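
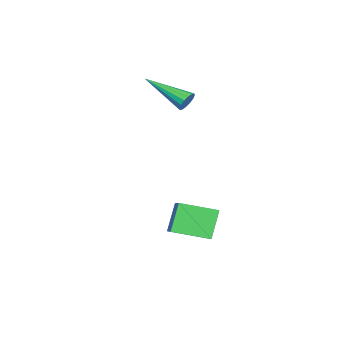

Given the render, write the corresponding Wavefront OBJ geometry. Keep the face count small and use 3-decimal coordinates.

v -0.267 -0.4 2.247
v -0.021 -0.258 2.672
v -0.593 -2.36 3.093
v -0.275 -0.197 2.715
v -0.526 -0.19 2.634
v -0.707 -0.24 2.448
v -0.771 -0.332 2.209
v -0.699 -0.443 1.981
v -0.512 -0.542 1.823
v -0.259 -0.603 1.78
v -0.008 -0.609 1.861
v 0.174 -0.56 2.046
v 0.237 -0.467 2.285
v 0.166 -0.357 2.514
v 3.459 0.18 -3.148
v 2.688 0.217 -1.968
v 2.983 1.654 -3.506
v 2.212 1.692 -2.326
v 5.108 0.968 -2.094
v 4.337 1.006 -0.914
v 4.632 2.443 -2.452
v 3.861 2.48 -1.272
f 2 1 4
f 2 4 3
f 4 1 5
f 4 5 3
f 5 1 6
f 5 6 3
f 6 1 7
f 6 7 3
f 7 1 8
f 7 8 3
f 8 1 9
f 8 9 3
f 9 1 10
f 9 10 3
f 10 1 11
f 10 11 3
f 11 1 12
f 11 12 3
f 12 1 13
f 12 13 3
f 13 1 14
f 13 14 3
f 14 1 2
f 14 2 3
f 16 18 15
f 19 16 15
f 15 18 17
f 17 19 15
f 16 22 18
f 20 16 19
f 20 22 16
f 18 22 17
f 21 19 17
f 17 22 21
f 21 20 19
f 22 20 21



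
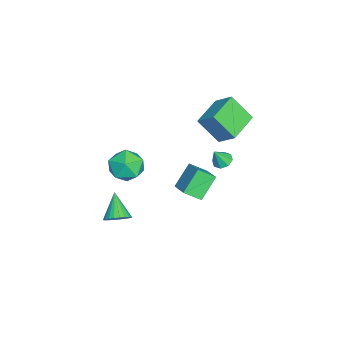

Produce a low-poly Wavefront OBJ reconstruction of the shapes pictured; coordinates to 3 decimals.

v 2.479 2.766 2.433
v 2.682 1.791 3.084
v 3.79 3.506 3.132
v 3.993 2.531 3.784
v 3.487 2.149 1.196
v 3.69 1.174 1.848
v 4.798 2.889 1.896
v 5.001 1.914 2.547
v -3.683 2.635 -1.858
v -3.06 2.632 -2.103
v -3.257 2.185 -0.762
v -3.179 3.075 -1.874
v -3.594 3.261 -1.637
v -4.061 3.08 -1.529
v -4.307 2.638 -1.614
v -4.188 2.194 -1.842
v -3.773 2.009 -2.08
v -3.306 2.19 -2.188
v -4.626 2.009 2.804
v -4.084 3.043 3.762
v -4.43 3.319 1.279
v -3.888 4.353 2.237
v -2.612 1.287 2.443
v -2.07 2.321 3.401
v -2.416 2.597 0.918
v -1.874 3.631 1.876
v 3.064 -2.258 -2.233
v 3.658 -2.632 -1.772
v 1.816 -2.702 -0.987
v 3.668 -2.327 -1.654
v 3.586 -2.011 -1.623
v 3.425 -1.733 -1.685
v 3.209 -1.534 -1.831
v 2.97 -1.446 -2.038
v 2.746 -1.481 -2.275
v 2.571 -1.635 -2.506
v 2.471 -1.883 -2.695
v 2.461 -2.188 -2.813
v 2.543 -2.504 -2.844
v 2.704 -2.782 -2.782
v 2.92 -2.981 -2.636
v 3.159 -3.069 -2.429
v 3.382 -3.034 -2.192
v 3.558 -2.881 -1.961
v -0.319 -1.823 0.868
v 0.698 -1.249 1.256
v 0.802 -3.211 -0.016
v 1.819 -2.637 0.372
v 1.084 -3.201 1.181
v 0.391 -2.343 1.728
v 1.109 -2.117 -0.488
v 0.416 -1.259 0.059
v 1.58 -1.431 0.418
v 1.565 -2.101 1.45
v -0.065 -2.359 -0.21
v -0.08 -3.029 0.822
f 2 4 1
f 5 2 1
f 1 4 3
f 3 5 1
f 2 8 4
f 6 2 5
f 6 8 2
f 4 8 3
f 7 5 3
f 3 8 7
f 7 6 5
f 8 6 7
f 10 9 12
f 10 12 11
f 12 9 13
f 12 13 11
f 13 9 14
f 13 14 11
f 14 9 15
f 14 15 11
f 15 9 16
f 15 16 11
f 16 9 17
f 16 17 11
f 17 9 18
f 17 18 11
f 18 9 10
f 18 10 11
f 20 22 19
f 23 20 19
f 19 22 21
f 21 23 19
f 20 26 22
f 24 20 23
f 24 26 20
f 22 26 21
f 25 23 21
f 21 26 25
f 25 24 23
f 26 24 25
f 28 27 30
f 28 30 29
f 30 27 31
f 30 31 29
f 31 27 32
f 31 32 29
f 32 27 33
f 32 33 29
f 33 27 34
f 33 34 29
f 34 27 35
f 34 35 29
f 35 27 36
f 35 36 29
f 36 27 37
f 36 37 29
f 37 27 38
f 37 38 29
f 38 27 39
f 38 39 29
f 39 27 40
f 39 40 29
f 40 27 41
f 40 41 29
f 41 27 42
f 41 42 29
f 42 27 43
f 42 43 29
f 43 27 44
f 43 44 29
f 44 27 28
f 44 28 29
f 45 56 50
f 45 50 46
f 45 46 52
f 45 52 55
f 45 55 56
f 46 50 54
f 50 56 49
f 56 55 47
f 55 52 51
f 52 46 53
f 48 54 49
f 48 49 47
f 48 47 51
f 48 51 53
f 48 53 54
f 49 54 50
f 47 49 56
f 51 47 55
f 53 51 52
f 54 53 46



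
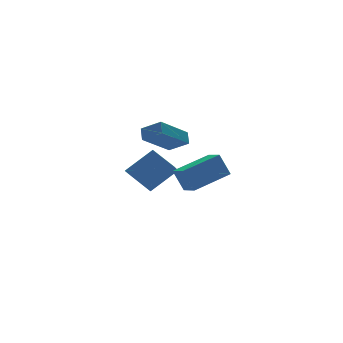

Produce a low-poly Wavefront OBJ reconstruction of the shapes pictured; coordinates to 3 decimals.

v -0.669 1.449 -2.738
v -1.277 2.632 -1.813
v -2.157 1.687 -4.022
v -2.765 2.871 -3.097
v 0.025 2.309 -3.383
v -0.583 3.493 -2.458
v -1.463 2.548 -4.667
v -2.071 3.731 -3.742
v -2.924 -4.572 -2.001
v -3.33 -4.202 -0.79
v -2.925 -3.558 -2.312
v -3.331 -3.188 -1.1
v -0.829 -4.372 -1.36
v -1.235 -4.002 -0.148
v -0.83 -3.358 -1.67
v -1.236 -2.988 -0.459
v -1.905 0.462 0.105
v -1.681 1.008 0.675
v -2.55 1.385 -0.524
v -2.326 1.931 0.046
v -0.114 0.929 -1.046
v 0.11 1.475 -0.476
v -0.759 1.852 -1.675
v -0.535 2.398 -1.105
f 2 4 1
f 5 2 1
f 1 4 3
f 3 5 1
f 2 8 4
f 6 2 5
f 6 8 2
f 4 8 3
f 7 5 3
f 3 8 7
f 7 6 5
f 8 6 7
f 10 12 9
f 13 10 9
f 9 12 11
f 11 13 9
f 10 16 12
f 14 10 13
f 14 16 10
f 12 16 11
f 15 13 11
f 11 16 15
f 15 14 13
f 16 14 15
f 18 20 17
f 21 18 17
f 17 20 19
f 19 21 17
f 18 24 20
f 22 18 21
f 22 24 18
f 20 24 19
f 23 21 19
f 19 24 23
f 23 22 21
f 24 22 23



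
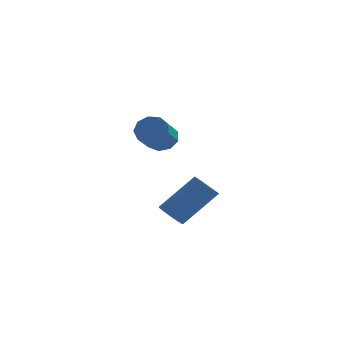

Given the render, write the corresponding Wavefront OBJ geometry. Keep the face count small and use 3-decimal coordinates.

v 0.664 -3.519 -1.991
v 1.074 -3.972 -2.144
v 2.365 -3.295 -0.703
v 1.956 -2.841 -0.549
v 1.147 -3.777 -2.302
v 2.439 -3.1 -0.861
v 1.138 -3.537 -2.406
v 2.429 -2.86 -0.965
v 1.046 -3.293 -2.438
v 2.337 -2.616 -0.997
v 0.889 -3.089 -2.393
v 2.18 -2.412 -0.952
v 0.692 -2.959 -2.278
v 1.983 -2.282 -0.837
v 0.491 -2.926 -2.114
v 1.782 -2.248 -0.673
v 0.32 -2.995 -1.928
v 1.611 -2.318 -0.487
v 0.208 -3.155 -1.753
v 1.5 -2.478 -0.312
v 0.176 -3.377 -1.619
v 1.467 -2.7 -0.178
v 0.227 -3.624 -1.549
v 1.519 -2.947 -0.108
v 0.355 -3.853 -1.556
v 1.646 -3.176 -0.115
v 0.536 -4.024 -1.638
v 1.827 -3.347 -0.196
v 0.739 -4.108 -1.78
v 2.03 -3.431 -0.339
v 0.929 -4.089 -1.96
v 2.22 -3.412 -0.518
v -0.634 2.129 0.192
v 0.035 2.238 0.511
v -0.156 0.9 1.368
v -0.826 0.791 1.048
v -0.331 2.467 0.788
v -0.522 1.129 1.644
v -0.839 2.538 0.786
v -1.03 1.2 1.642
v -1.251 2.418 0.506
v -1.442 1.08 1.362
v -1.375 2.162 0.079
v -1.566 0.824 0.935
v -1.153 1.891 -0.295
v -1.344 0.553 0.561
v -0.688 1.731 -0.442
v -0.879 0.393 0.414
v -0.198 1.757 -0.291
v -0.389 0.419 0.565
v 0.088 1.958 0.085
v -0.103 0.619 0.941
f 2 1 5
f 2 5 3
f 3 5 6
f 3 6 4
f 5 1 7
f 5 7 6
f 6 7 8
f 6 8 4
f 7 1 9
f 7 9 8
f 8 9 10
f 8 10 4
f 9 1 11
f 9 11 10
f 10 11 12
f 10 12 4
f 11 1 13
f 11 13 12
f 12 13 14
f 12 14 4
f 13 1 15
f 13 15 14
f 14 15 16
f 14 16 4
f 15 1 17
f 15 17 16
f 16 17 18
f 16 18 4
f 17 1 19
f 17 19 18
f 18 19 20
f 18 20 4
f 19 1 21
f 19 21 20
f 20 21 22
f 20 22 4
f 21 1 23
f 21 23 22
f 22 23 24
f 22 24 4
f 23 1 25
f 23 25 24
f 24 25 26
f 24 26 4
f 25 1 27
f 25 27 26
f 26 27 28
f 26 28 4
f 27 1 29
f 27 29 28
f 28 29 30
f 28 30 4
f 29 1 31
f 29 31 30
f 30 31 32
f 30 32 4
f 31 1 2
f 31 2 32
f 32 2 3
f 32 3 4
f 34 33 37
f 34 37 35
f 35 37 38
f 35 38 36
f 37 33 39
f 37 39 38
f 38 39 40
f 38 40 36
f 39 33 41
f 39 41 40
f 40 41 42
f 40 42 36
f 41 33 43
f 41 43 42
f 42 43 44
f 42 44 36
f 43 33 45
f 43 45 44
f 44 45 46
f 44 46 36
f 45 33 47
f 45 47 46
f 46 47 48
f 46 48 36
f 47 33 49
f 47 49 48
f 48 49 50
f 48 50 36
f 49 33 51
f 49 51 50
f 50 51 52
f 50 52 36
f 51 33 34
f 51 34 52
f 52 34 35
f 52 35 36



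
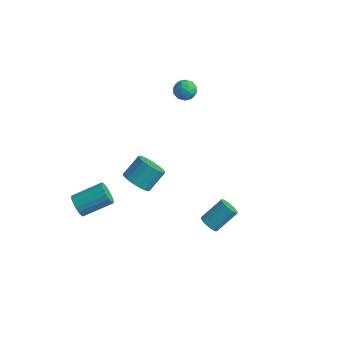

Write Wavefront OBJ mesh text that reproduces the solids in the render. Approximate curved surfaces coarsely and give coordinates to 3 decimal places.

v -2.926 3.672 2.199
v -2.401 3.87 1.772
v -2.179 3.13 2.868
v -1.654 3.328 2.441
v -1.989 3.808 2.833
v -2.451 4.143 2.42
v -2.129 2.857 2.22
v -2.591 3.192 1.807
v -1.909 3.366 1.786
v -1.822 3.954 2.165
v -2.758 3.046 2.475
v -2.671 3.634 2.854
v -2.729 3.818 1.927
v -1.851 3.182 2.713
v -2.048 3.464 2.944
v -1.739 3.58 2.693
v -2.758 3.979 2.307
v -2.45 4.095 2.057
v -2.208 4.059 2.68
v -2.13 2.905 2.583
v -1.822 3.021 2.333
v -2.841 3.42 1.947
v -2.532 3.536 1.696
v -2.372 2.941 1.96
v -2.131 3.638 1.684
v -1.692 3.32 2.077
v -1.971 3.043 1.947
v -2.243 3.24 1.704
v -2.08 3.984 1.907
v -1.641 3.666 2.3
v -1.838 3.948 2.53
v -2.109 4.144 2.287
v -1.791 3.688 1.915
v -2.939 3.334 2.34
v -2.5 3.016 2.733
v -2.471 2.856 2.353
v -2.742 3.052 2.11
v -2.888 3.68 2.563
v -2.449 3.362 2.956
v -2.337 3.76 2.936
v -2.609 3.957 2.693
v -2.789 3.312 2.725
v -2.76 -0.472 -3.097
v -2.208 -1.026 -2.652
v -1.908 0.037 -1.698
v -2.46 0.592 -2.143
v -1.965 -0.855 -2.92
v -1.665 0.209 -1.966
v -1.879 -0.607 -3.223
v -1.579 0.456 -2.269
v -1.968 -0.333 -3.501
v -1.668 0.731 -2.547
v -2.213 -0.086 -3.699
v -1.913 0.978 -2.745
v -2.567 0.085 -3.778
v -2.267 1.148 -2.824
v -2.959 0.145 -3.722
v -2.659 1.208 -2.768
v -3.312 0.083 -3.542
v -3.012 1.146 -2.588
v -3.555 -0.089 -3.274
v -3.255 0.975 -2.32
v -3.641 -0.336 -2.971
v -3.341 0.727 -2.017
v -3.552 -0.611 -2.693
v -3.252 0.453 -1.739
v -3.307 -0.858 -2.495
v -3.007 0.206 -1.541
v -2.953 -1.028 -2.416
v -2.653 0.035 -1.462
v -2.561 -1.088 -2.472
v -2.261 -0.025 -1.518
v 2.988 -1.891 -1.848
v 3.539 -2.073 -1.951
v 4.084 -0.971 -0.974
v 3.532 -0.789 -0.872
v 3.496 -1.876 -2.148
v 4.04 -0.774 -1.171
v 3.335 -1.683 -2.277
v 3.88 -0.581 -1.3
v 3.096 -1.537 -2.308
v 3.64 -0.435 -1.331
v 2.831 -1.472 -2.233
v 3.376 -0.37 -1.257
v 2.602 -1.503 -2.071
v 3.147 -0.402 -1.094
v 2.462 -1.623 -1.857
v 3.007 -0.522 -0.88
v 2.442 -1.805 -1.641
v 2.987 -0.703 -0.665
v 2.547 -2.006 -1.473
v 3.092 -0.904 -0.496
v 2.753 -2.18 -1.391
v 3.298 -1.079 -0.414
v 3.013 -2.289 -1.414
v 3.557 -1.187 -0.437
v 3.267 -2.306 -1.536
v 3.811 -1.204 -0.559
v 3.457 -2.228 -1.73
v 4.002 -1.126 -0.753
v -4.312 -3.734 -3.287
v -3.871 -3.78 -3.855
v -2.788 -2.473 -3.121
v -3.228 -2.426 -2.553
v -4.081 -3.556 -3.945
v -2.997 -2.248 -3.211
v -4.336 -3.366 -3.906
v -3.253 -2.059 -3.172
v -4.587 -3.25 -3.743
v -3.503 -1.942 -3.009
v -4.783 -3.229 -3.491
v -3.7 -1.921 -2.757
v -4.886 -3.308 -3.198
v -3.802 -2.001 -2.464
v -4.875 -3.472 -2.923
v -3.791 -2.164 -2.189
v -4.752 -3.687 -2.719
v -3.669 -2.38 -1.985
v -4.543 -3.912 -2.629
v -3.459 -2.604 -1.895
v -4.287 -4.101 -2.668
v -3.204 -2.794 -1.934
v -4.037 -4.218 -2.831
v -2.953 -2.91 -2.097
v -3.84 -4.239 -3.083
v -2.757 -2.931 -2.349
v -3.738 -4.159 -3.376
v -2.654 -2.852 -2.642
v -3.749 -3.996 -3.651
v -2.665 -2.688 -2.917
f 1 38 17
f 38 12 41
f 17 41 6
f 38 41 17
f 1 17 13
f 17 6 18
f 13 18 2
f 17 18 13
f 1 13 22
f 13 2 23
f 22 23 8
f 13 23 22
f 1 22 34
f 22 8 37
f 34 37 11
f 22 37 34
f 1 34 38
f 34 11 42
f 38 42 12
f 34 42 38
f 2 18 29
f 18 6 32
f 29 32 10
f 18 32 29
f 6 41 19
f 41 12 40
f 19 40 5
f 41 40 19
f 12 42 39
f 42 11 35
f 39 35 3
f 42 35 39
f 11 37 36
f 37 8 24
f 36 24 7
f 37 24 36
f 8 23 28
f 23 2 25
f 28 25 9
f 23 25 28
f 4 30 16
f 30 10 31
f 16 31 5
f 30 31 16
f 4 16 14
f 16 5 15
f 14 15 3
f 16 15 14
f 4 14 21
f 14 3 20
f 21 20 7
f 14 20 21
f 4 21 26
f 21 7 27
f 26 27 9
f 21 27 26
f 4 26 30
f 26 9 33
f 30 33 10
f 26 33 30
f 5 31 19
f 31 10 32
f 19 32 6
f 31 32 19
f 3 15 39
f 15 5 40
f 39 40 12
f 15 40 39
f 7 20 36
f 20 3 35
f 36 35 11
f 20 35 36
f 9 27 28
f 27 7 24
f 28 24 8
f 27 24 28
f 10 33 29
f 33 9 25
f 29 25 2
f 33 25 29
f 44 43 47
f 44 47 45
f 45 47 48
f 45 48 46
f 47 43 49
f 47 49 48
f 48 49 50
f 48 50 46
f 49 43 51
f 49 51 50
f 50 51 52
f 50 52 46
f 51 43 53
f 51 53 52
f 52 53 54
f 52 54 46
f 53 43 55
f 53 55 54
f 54 55 56
f 54 56 46
f 55 43 57
f 55 57 56
f 56 57 58
f 56 58 46
f 57 43 59
f 57 59 58
f 58 59 60
f 58 60 46
f 59 43 61
f 59 61 60
f 60 61 62
f 60 62 46
f 61 43 63
f 61 63 62
f 62 63 64
f 62 64 46
f 63 43 65
f 63 65 64
f 64 65 66
f 64 66 46
f 65 43 67
f 65 67 66
f 66 67 68
f 66 68 46
f 67 43 69
f 67 69 68
f 68 69 70
f 68 70 46
f 69 43 71
f 69 71 70
f 70 71 72
f 70 72 46
f 71 43 44
f 71 44 72
f 72 44 45
f 72 45 46
f 74 73 77
f 74 77 75
f 75 77 78
f 75 78 76
f 77 73 79
f 77 79 78
f 78 79 80
f 78 80 76
f 79 73 81
f 79 81 80
f 80 81 82
f 80 82 76
f 81 73 83
f 81 83 82
f 82 83 84
f 82 84 76
f 83 73 85
f 83 85 84
f 84 85 86
f 84 86 76
f 85 73 87
f 85 87 86
f 86 87 88
f 86 88 76
f 87 73 89
f 87 89 88
f 88 89 90
f 88 90 76
f 89 73 91
f 89 91 90
f 90 91 92
f 90 92 76
f 91 73 93
f 91 93 92
f 92 93 94
f 92 94 76
f 93 73 95
f 93 95 94
f 94 95 96
f 94 96 76
f 95 73 97
f 95 97 96
f 96 97 98
f 96 98 76
f 97 73 99
f 97 99 98
f 98 99 100
f 98 100 76
f 99 73 74
f 99 74 100
f 100 74 75
f 100 75 76
f 102 101 105
f 102 105 103
f 103 105 106
f 103 106 104
f 105 101 107
f 105 107 106
f 106 107 108
f 106 108 104
f 107 101 109
f 107 109 108
f 108 109 110
f 108 110 104
f 109 101 111
f 109 111 110
f 110 111 112
f 110 112 104
f 111 101 113
f 111 113 112
f 112 113 114
f 112 114 104
f 113 101 115
f 113 115 114
f 114 115 116
f 114 116 104
f 115 101 117
f 115 117 116
f 116 117 118
f 116 118 104
f 117 101 119
f 117 119 118
f 118 119 120
f 118 120 104
f 119 101 121
f 119 121 120
f 120 121 122
f 120 122 104
f 121 101 123
f 121 123 122
f 122 123 124
f 122 124 104
f 123 101 125
f 123 125 124
f 124 125 126
f 124 126 104
f 125 101 127
f 125 127 126
f 126 127 128
f 126 128 104
f 127 101 129
f 127 129 128
f 128 129 130
f 128 130 104
f 129 101 102
f 129 102 130
f 130 102 103
f 130 103 104



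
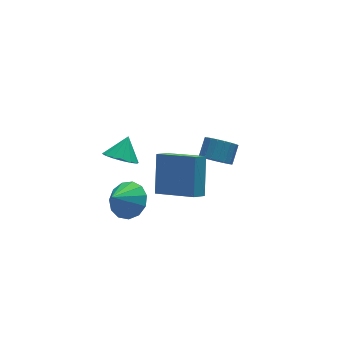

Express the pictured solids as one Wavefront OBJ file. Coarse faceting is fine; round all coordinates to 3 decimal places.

v -2.468 -2.174 -0.411
v -1.712 -2.592 0.093
v -3.392 -2.566 0.651
v -1.741 -2.057 0.266
v -2.001 -1.558 0.223
v -2.409 -1.256 -0.02
v -2.836 -1.245 -0.388
v -3.146 -1.529 -0.762
v -3.241 -2.018 -1.025
v -3.091 -2.557 -1.093
v -2.743 -2.974 -0.944
v -2.308 -3.138 -0.626
v -1.924 -2.995 -0.239
v -1.394 1.724 -1.559
v -0.871 2.123 -2.187
v -0.746 2.316 -0.641
v -1.231 2.419 -2.123
v -1.636 2.528 -1.908
v -1.976 2.422 -1.599
v -2.16 2.129 -1.28
v -2.138 1.728 -1.035
v -1.918 1.325 -0.93
v -1.557 1.029 -0.994
v -1.153 0.919 -1.209
v -0.813 1.025 -1.518
v -0.629 1.318 -1.837
v -0.65 1.72 -2.082
v 3.107 0.743 -2.6
v 3.607 0.961 -3.239
v 4.192 1.614 -2.559
v 3.693 1.397 -1.92
v 3.356 1.204 -3.257
v 3.942 1.857 -2.577
v 3.063 1.367 -3.161
v 3.648 2.02 -2.481
v 2.777 1.422 -2.968
v 3.362 2.076 -2.288
v 2.548 1.36 -2.711
v 3.134 2.014 -2.031
v 2.416 1.192 -2.435
v 3.002 1.845 -1.755
v 2.404 0.945 -2.188
v 2.989 1.599 -1.508
v 2.513 0.664 -2.012
v 3.098 1.317 -1.332
v 2.725 0.397 -1.937
v 3.31 1.05 -1.257
v 3.003 0.189 -1.977
v 3.588 0.842 -1.298
v 3.299 0.077 -2.125
v 3.884 0.731 -1.445
v 3.562 0.081 -2.355
v 4.147 0.734 -1.675
v 3.746 0.199 -2.627
v 4.332 0.852 -1.947
v 3.82 0.411 -2.895
v 4.406 1.064 -2.215
v 3.771 0.681 -3.111
v 4.356 1.334 -2.431
v 0.098 -3.767 0.442
v 0.687 -2.474 1.975
v -1.172 -2.222 -0.374
v -0.582 -0.928 1.158
v 0.742 -3.492 -0.038
v 1.332 -2.198 1.494
v -0.527 -1.946 -0.855
v 0.062 -0.653 0.678
f 2 1 4
f 2 4 3
f 4 1 5
f 4 5 3
f 5 1 6
f 5 6 3
f 6 1 7
f 6 7 3
f 7 1 8
f 7 8 3
f 8 1 9
f 8 9 3
f 9 1 10
f 9 10 3
f 10 1 11
f 10 11 3
f 11 1 12
f 11 12 3
f 12 1 13
f 12 13 3
f 13 1 2
f 13 2 3
f 15 14 17
f 15 17 16
f 17 14 18
f 17 18 16
f 18 14 19
f 18 19 16
f 19 14 20
f 19 20 16
f 20 14 21
f 20 21 16
f 21 14 22
f 21 22 16
f 22 14 23
f 22 23 16
f 23 14 24
f 23 24 16
f 24 14 25
f 24 25 16
f 25 14 26
f 25 26 16
f 26 14 27
f 26 27 16
f 27 14 15
f 27 15 16
f 29 28 32
f 29 32 30
f 30 32 33
f 30 33 31
f 32 28 34
f 32 34 33
f 33 34 35
f 33 35 31
f 34 28 36
f 34 36 35
f 35 36 37
f 35 37 31
f 36 28 38
f 36 38 37
f 37 38 39
f 37 39 31
f 38 28 40
f 38 40 39
f 39 40 41
f 39 41 31
f 40 28 42
f 40 42 41
f 41 42 43
f 41 43 31
f 42 28 44
f 42 44 43
f 43 44 45
f 43 45 31
f 44 28 46
f 44 46 45
f 45 46 47
f 45 47 31
f 46 28 48
f 46 48 47
f 47 48 49
f 47 49 31
f 48 28 50
f 48 50 49
f 49 50 51
f 49 51 31
f 50 28 52
f 50 52 51
f 51 52 53
f 51 53 31
f 52 28 54
f 52 54 53
f 53 54 55
f 53 55 31
f 54 28 56
f 54 56 55
f 55 56 57
f 55 57 31
f 56 28 58
f 56 58 57
f 57 58 59
f 57 59 31
f 58 28 29
f 58 29 59
f 59 29 30
f 59 30 31
f 61 63 60
f 64 61 60
f 60 63 62
f 62 64 60
f 61 67 63
f 65 61 64
f 65 67 61
f 63 67 62
f 66 64 62
f 62 67 66
f 66 65 64
f 67 65 66



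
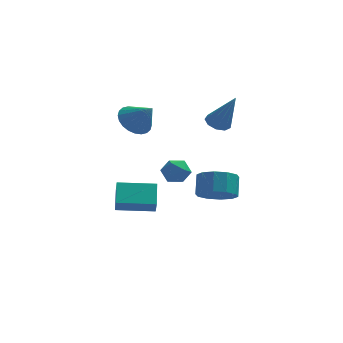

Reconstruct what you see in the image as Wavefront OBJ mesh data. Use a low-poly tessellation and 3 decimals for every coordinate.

v -2.875 2.498 -3.127
v -2.809 2.061 -2.412
v -2.885 3.709 -2.385
v -2.818 3.272 -1.671
v -0.962 2.588 -3.249
v -0.895 2.151 -2.535
v -0.971 3.799 -2.508
v -0.905 3.362 -1.793
v 1.949 2.891 2.584
v 2.534 2.75 2.289
v 2.751 2.349 4.436
v 2.527 3.189 2.421
v 2.249 3.488 2.629
v 1.831 3.508 2.816
v 1.468 3.239 2.894
v 1.33 2.807 2.827
v 1.482 2.414 2.646
v 1.853 2.244 2.436
v 2.268 2.377 2.295
v -0.233 -1.314 2.149
v 0.318 -1.112 1.704
v -0.158 -2.428 1.736
v 0.393 -2.226 1.291
v 0.497 -2.246 2.019
v 0.45 -1.558 2.275
v -0.29 -1.982 1.165
v -0.337 -1.294 1.421
v 0.282 -1.525 1.096
v 0.769 -1.688 1.624
v -0.609 -1.852 1.816
v -0.122 -2.015 2.344
v -1.943 3.467 2.414
v -1.162 3.762 1.961
v -1.097 2.873 3.486
v -1.234 4.053 2.178
v -1.413 4.255 2.432
v -1.674 4.337 2.683
v -1.975 4.287 2.893
v -2.271 4.112 3.03
v -2.518 3.838 3.073
v -2.677 3.508 3.015
v -2.724 3.172 2.867
v -2.653 2.881 2.649
v -2.473 2.679 2.395
v -2.213 2.597 2.144
v -1.911 2.647 1.935
v -1.615 2.823 1.798
v -1.368 3.096 1.755
v -1.209 3.426 1.812
v 1.916 1.343 -1.472
v 2.906 1.414 -1.591
v 2.955 2.209 -0.707
v 1.964 2.137 -0.588
v 2.639 1.836 -1.955
v 2.688 2.631 -1.071
v 2.096 2.069 -2.135
v 2.144 2.864 -1.251
v 1.484 2.025 -2.062
v 1.532 2.82 -1.177
v 1.037 1.72 -1.763
v 1.085 2.515 -0.879
v 0.925 1.271 -1.353
v 0.974 2.066 -0.469
v 1.192 0.849 -0.989
v 1.241 1.644 -0.105
v 1.736 0.616 -0.809
v 1.784 1.411 0.075
v 2.348 0.66 -0.883
v 2.396 1.455 0.002
v 2.795 0.965 -1.181
v 2.843 1.76 -0.297
f 2 4 1
f 5 2 1
f 1 4 3
f 3 5 1
f 2 8 4
f 6 2 5
f 6 8 2
f 4 8 3
f 7 5 3
f 3 8 7
f 7 6 5
f 8 6 7
f 10 9 12
f 10 12 11
f 12 9 13
f 12 13 11
f 13 9 14
f 13 14 11
f 14 9 15
f 14 15 11
f 15 9 16
f 15 16 11
f 16 9 17
f 16 17 11
f 17 9 18
f 17 18 11
f 18 9 19
f 18 19 11
f 19 9 10
f 19 10 11
f 20 31 25
f 20 25 21
f 20 21 27
f 20 27 30
f 20 30 31
f 21 25 29
f 25 31 24
f 31 30 22
f 30 27 26
f 27 21 28
f 23 29 24
f 23 24 22
f 23 22 26
f 23 26 28
f 23 28 29
f 24 29 25
f 22 24 31
f 26 22 30
f 28 26 27
f 29 28 21
f 33 32 35
f 33 35 34
f 35 32 36
f 35 36 34
f 36 32 37
f 36 37 34
f 37 32 38
f 37 38 34
f 38 32 39
f 38 39 34
f 39 32 40
f 39 40 34
f 40 32 41
f 40 41 34
f 41 32 42
f 41 42 34
f 42 32 43
f 42 43 34
f 43 32 44
f 43 44 34
f 44 32 45
f 44 45 34
f 45 32 46
f 45 46 34
f 46 32 47
f 46 47 34
f 47 32 48
f 47 48 34
f 48 32 49
f 48 49 34
f 49 32 33
f 49 33 34
f 51 50 54
f 51 54 52
f 52 54 55
f 52 55 53
f 54 50 56
f 54 56 55
f 55 56 57
f 55 57 53
f 56 50 58
f 56 58 57
f 57 58 59
f 57 59 53
f 58 50 60
f 58 60 59
f 59 60 61
f 59 61 53
f 60 50 62
f 60 62 61
f 61 62 63
f 61 63 53
f 62 50 64
f 62 64 63
f 63 64 65
f 63 65 53
f 64 50 66
f 64 66 65
f 65 66 67
f 65 67 53
f 66 50 68
f 66 68 67
f 67 68 69
f 67 69 53
f 68 50 70
f 68 70 69
f 69 70 71
f 69 71 53
f 70 50 51
f 70 51 71
f 71 51 52
f 71 52 53



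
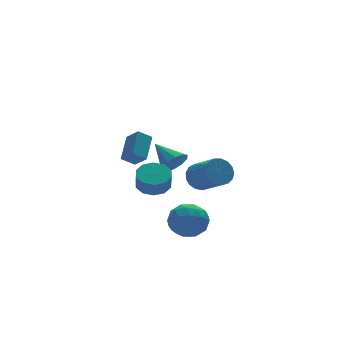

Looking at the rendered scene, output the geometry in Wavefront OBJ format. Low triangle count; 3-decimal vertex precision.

v 2.467 2.372 -2.043
v 3.359 2.59 -1.984
v 2.013 3.968 -1.077
v 3.153 2.821 -2.462
v 2.685 2.88 -2.779
v 2.134 2.745 -2.815
v 1.71 2.468 -2.557
v 1.575 2.154 -2.102
v 1.781 1.924 -1.625
v 2.25 1.865 -1.308
v 2.801 1.999 -1.271
v 3.224 2.277 -1.53
v 3.427 1.16 -2.818
v 4.15 1.602 -2.368
v 4.496 -0.037 -1.312
v 3.773 -0.48 -1.762
v 3.785 1.694 -2.105
v 4.131 0.055 -1.05
v 3.337 1.664 -2.006
v 3.683 0.024 -0.95
v 2.91 1.518 -2.092
v 3.256 -0.122 -1.037
v 2.602 1.29 -2.345
v 2.948 -0.35 -1.29
v 2.482 1.032 -2.706
v 2.828 -0.607 -1.651
v 2.579 0.803 -3.093
v 2.925 -0.836 -2.038
v 2.87 0.657 -3.417
v 3.216 -0.983 -2.361
v 3.289 0.625 -3.603
v 3.635 -1.014 -2.548
v 3.739 0.716 -3.609
v 4.085 -0.923 -2.554
v 4.118 0.908 -3.435
v 4.464 -0.731 -2.379
v 4.339 1.158 -3.118
v 4.685 -0.481 -2.063
v 4.35 1.409 -2.733
v 4.696 -0.23 -1.678
v -1.074 -3.896 -3.264
v -0.41 -2.951 -2.985
v 0.47 -5.029 -3.095
v 1.134 -4.084 -2.816
v 0.306 -4.474 -2.057
v -0.648 -3.774 -2.162
v 0.708 -4.206 -3.918
v -0.246 -3.506 -4.023
v 0.691 -3.142 -3.389
v 0.443 -3.308 -2.239
v -0.383 -4.672 -3.841
v -0.631 -4.838 -2.691
v -0.877 -3.324 -3.14
v 0.937 -4.656 -2.94
v 0.451 -4.885 -2.494
v 0.841 -4.33 -2.33
v -1.017 -3.808 -2.656
v -0.627 -3.252 -2.492
v -0.206 -4.147 -1.946
v 0.687 -4.728 -3.588
v 1.077 -4.172 -3.424
v -0.781 -3.65 -3.75
v -0.391 -3.095 -3.586
v 0.266 -3.833 -4.134
v 0.16 -2.881 -3.213
v 1.067 -3.547 -3.113
v 0.817 -3.619 -3.761
v 0.256 -3.207 -3.823
v 0.014 -2.978 -2.537
v 0.921 -3.644 -2.437
v 0.435 -3.873 -1.992
v -0.126 -3.462 -2.053
v 0.661 -3.091 -2.775
v -0.861 -4.336 -3.643
v 0.046 -5.002 -3.543
v 0.186 -4.518 -4.027
v -0.375 -4.107 -4.088
v -1.007 -4.433 -2.967
v -0.1 -5.099 -2.867
v -0.196 -4.773 -2.257
v -0.757 -4.361 -2.319
v -0.601 -4.889 -3.305
v -0.804 -1.543 -1.222
v -0.077 -2.185 -1.362
v -0.249 -2.599 -0.357
v -0.976 -1.957 -0.218
v 0.16 -1.685 -1.115
v -0.012 -2.099 -0.111
v 0.028 -1.131 -0.91
v -0.144 -1.544 0.095
v -0.421 -0.734 -0.823
v -0.594 -1.148 0.181
v -1.017 -0.646 -0.889
v -1.189 -1.06 0.115
v -1.531 -0.901 -1.083
v -1.703 -1.315 -0.078
v -1.768 -1.401 -1.329
v -1.94 -1.815 -0.325
v -1.636 -1.956 -1.535
v -1.808 -2.369 -0.53
v -1.186 -2.352 -1.621
v -1.359 -2.766 -0.617
v -0.591 -2.44 -1.555
v -0.763 -2.854 -0.551
v -1.548 -2.271 1.121
v -2.296 -2.12 1.635
v -1.847 -1.477 0.453
v -2.595 -1.325 0.967
v -0.645 -1.115 2.093
v -1.393 -0.963 2.607
v -0.944 -0.32 1.425
v -1.692 -0.169 1.939
f 2 1 4
f 2 4 3
f 4 1 5
f 4 5 3
f 5 1 6
f 5 6 3
f 6 1 7
f 6 7 3
f 7 1 8
f 7 8 3
f 8 1 9
f 8 9 3
f 9 1 10
f 9 10 3
f 10 1 11
f 10 11 3
f 11 1 12
f 11 12 3
f 12 1 2
f 12 2 3
f 14 13 17
f 14 17 15
f 15 17 18
f 15 18 16
f 17 13 19
f 17 19 18
f 18 19 20
f 18 20 16
f 19 13 21
f 19 21 20
f 20 21 22
f 20 22 16
f 21 13 23
f 21 23 22
f 22 23 24
f 22 24 16
f 23 13 25
f 23 25 24
f 24 25 26
f 24 26 16
f 25 13 27
f 25 27 26
f 26 27 28
f 26 28 16
f 27 13 29
f 27 29 28
f 28 29 30
f 28 30 16
f 29 13 31
f 29 31 30
f 30 31 32
f 30 32 16
f 31 13 33
f 31 33 32
f 32 33 34
f 32 34 16
f 33 13 35
f 33 35 34
f 34 35 36
f 34 36 16
f 35 13 37
f 35 37 36
f 36 37 38
f 36 38 16
f 37 13 39
f 37 39 38
f 38 39 40
f 38 40 16
f 39 13 14
f 39 14 40
f 40 14 15
f 40 15 16
f 41 78 57
f 78 52 81
f 57 81 46
f 78 81 57
f 41 57 53
f 57 46 58
f 53 58 42
f 57 58 53
f 41 53 62
f 53 42 63
f 62 63 48
f 53 63 62
f 41 62 74
f 62 48 77
f 74 77 51
f 62 77 74
f 41 74 78
f 74 51 82
f 78 82 52
f 74 82 78
f 42 58 69
f 58 46 72
f 69 72 50
f 58 72 69
f 46 81 59
f 81 52 80
f 59 80 45
f 81 80 59
f 52 82 79
f 82 51 75
f 79 75 43
f 82 75 79
f 51 77 76
f 77 48 64
f 76 64 47
f 77 64 76
f 48 63 68
f 63 42 65
f 68 65 49
f 63 65 68
f 44 70 56
f 70 50 71
f 56 71 45
f 70 71 56
f 44 56 54
f 56 45 55
f 54 55 43
f 56 55 54
f 44 54 61
f 54 43 60
f 61 60 47
f 54 60 61
f 44 61 66
f 61 47 67
f 66 67 49
f 61 67 66
f 44 66 70
f 66 49 73
f 70 73 50
f 66 73 70
f 45 71 59
f 71 50 72
f 59 72 46
f 71 72 59
f 43 55 79
f 55 45 80
f 79 80 52
f 55 80 79
f 47 60 76
f 60 43 75
f 76 75 51
f 60 75 76
f 49 67 68
f 67 47 64
f 68 64 48
f 67 64 68
f 50 73 69
f 73 49 65
f 69 65 42
f 73 65 69
f 84 83 87
f 84 87 85
f 85 87 88
f 85 88 86
f 87 83 89
f 87 89 88
f 88 89 90
f 88 90 86
f 89 83 91
f 89 91 90
f 90 91 92
f 90 92 86
f 91 83 93
f 91 93 92
f 92 93 94
f 92 94 86
f 93 83 95
f 93 95 94
f 94 95 96
f 94 96 86
f 95 83 97
f 95 97 96
f 96 97 98
f 96 98 86
f 97 83 99
f 97 99 98
f 98 99 100
f 98 100 86
f 99 83 101
f 99 101 100
f 100 101 102
f 100 102 86
f 101 83 103
f 101 103 102
f 102 103 104
f 102 104 86
f 103 83 84
f 103 84 104
f 104 84 85
f 104 85 86
f 106 108 105
f 109 106 105
f 105 108 107
f 107 109 105
f 106 112 108
f 110 106 109
f 110 112 106
f 108 112 107
f 111 109 107
f 107 112 111
f 111 110 109
f 112 110 111



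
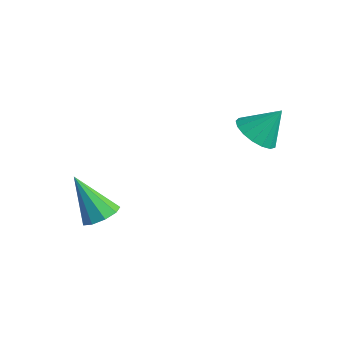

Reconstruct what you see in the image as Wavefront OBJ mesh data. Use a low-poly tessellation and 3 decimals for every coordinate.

v -1.857 -2.267 -4.031
v -1.201 -2.015 -3.571
v -2.983 -2.693 -2.189
v -1.547 -1.569 -3.68
v -2.038 -1.45 -3.952
v -2.445 -1.713 -4.262
v -2.577 -2.235 -4.463
v -2.372 -2.771 -4.462
v -1.926 -3.072 -4.259
v -1.448 -2.996 -3.95
v -1.162 -2.578 -3.678
v 1.643 2.519 0.557
v 2.558 2.434 0.214
v 2.177 3.321 1.783
v 2.402 2.832 0.021
v 2.072 3.159 -0.049
v 1.644 3.338 0.02
v 1.216 3.33 0.211
v 0.886 3.136 0.482
v 0.729 2.801 0.77
v 0.782 2.4 1.009
v 1.032 2.027 1.144
v 1.422 1.767 1.145
v 1.863 1.679 1.011
v 2.253 1.783 0.773
v 2.504 2.055 0.486
f 2 1 4
f 2 4 3
f 4 1 5
f 4 5 3
f 5 1 6
f 5 6 3
f 6 1 7
f 6 7 3
f 7 1 8
f 7 8 3
f 8 1 9
f 8 9 3
f 9 1 10
f 9 10 3
f 10 1 11
f 10 11 3
f 11 1 2
f 11 2 3
f 13 12 15
f 13 15 14
f 15 12 16
f 15 16 14
f 16 12 17
f 16 17 14
f 17 12 18
f 17 18 14
f 18 12 19
f 18 19 14
f 19 12 20
f 19 20 14
f 20 12 21
f 20 21 14
f 21 12 22
f 21 22 14
f 22 12 23
f 22 23 14
f 23 12 24
f 23 24 14
f 24 12 25
f 24 25 14
f 25 12 26
f 25 26 14
f 26 12 13
f 26 13 14



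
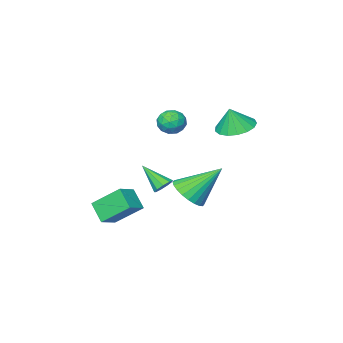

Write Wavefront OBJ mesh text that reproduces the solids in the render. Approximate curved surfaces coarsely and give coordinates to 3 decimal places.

v -0.019 0.875 3.088
v 0.276 1.378 2.656
v 0.604 0.042 2.544
v 0.899 0.545 2.112
v 1.069 0.527 2.816
v 0.684 1.042 3.153
v 0.196 0.378 2.047
v -0.189 0.893 2.384
v 0.408 1.071 2.013
v 0.948 1.163 2.488
v -0.068 0.257 2.712
v 0.472 0.349 3.187
v 0.074 1.199 2.92
v 0.806 0.221 2.28
v 0.906 0.21 2.694
v 1.079 0.506 2.44
v 0.314 1.002 3.212
v 0.487 1.298 2.958
v 0.954 0.798 3.052
v 0.393 0.122 2.242
v 0.566 0.418 1.988
v -0.199 0.914 2.76
v -0.026 1.21 2.506
v -0.074 0.622 2.148
v 0.325 1.315 2.288
v 0.691 0.825 1.968
v 0.278 0.727 1.93
v 0.052 1.029 2.127
v 0.642 1.369 2.567
v 1.008 0.879 2.247
v 1.109 0.869 2.662
v 0.882 1.172 2.859
v 0.72 1.188 2.189
v -0.128 0.541 2.953
v 0.238 0.051 2.633
v -0.002 0.248 2.341
v -0.229 0.551 2.538
v 0.189 0.595 3.232
v 0.555 0.105 2.912
v 0.828 0.391 3.073
v 0.602 0.693 3.27
v 0.16 0.232 3.011
v -2.075 2.126 2.206
v -1.148 2.144 1.923
v -1.725 2.094 3.354
v -1.259 2.593 1.97
v -1.557 2.934 2.07
v -1.974 3.09 2.202
v -2.414 3.026 2.334
v -2.776 2.755 2.438
v -2.978 2.34 2.488
v -2.973 1.876 2.474
v -2.763 1.469 2.398
v -2.395 1.213 2.279
v -1.953 1.166 2.143
v -1.54 1.338 2.021
v -1.249 1.692 1.942
v 0.794 2.459 -1.11
v 1.539 2.996 -0.8
v -0.434 3.281 0.41
v 1.381 3.229 -1.053
v 1.133 3.344 -1.315
v 0.834 3.324 -1.546
v 0.529 3.173 -1.711
v 0.264 2.913 -1.784
v 0.079 2.584 -1.754
v 0.004 2.235 -1.627
v 0.048 1.921 -1.421
v 0.207 1.689 -1.167
v 0.454 1.573 -0.905
v 0.753 1.593 -0.674
v 1.059 1.744 -0.51
v 1.324 2.005 -0.437
v 1.508 2.334 -0.466
v 1.584 2.682 -0.593
v 0.239 -0.194 -1.863
v 0.477 -0.478 -2.27
v 0.641 -1.326 -0.837
v 0.727 -0.246 -2.111
v 0.748 0.011 -1.837
v 0.531 0.171 -1.575
v 0.177 0.161 -1.448
v -0.148 -0.016 -1.515
v -0.292 -0.276 -1.746
v -0.188 -0.498 -2.031
v 0.116 -0.578 -2.238
v 1.162 -0.475 -3.103
v 1.083 -1.389 -2.284
v 2.125 -0.169 -2.669
v 2.047 -1.083 -1.85
v 2.013 -1.557 -4.23
v 1.935 -2.471 -3.411
v 2.977 -1.251 -3.796
v 2.898 -2.165 -2.977
f 1 38 17
f 38 12 41
f 17 41 6
f 38 41 17
f 1 17 13
f 17 6 18
f 13 18 2
f 17 18 13
f 1 13 22
f 13 2 23
f 22 23 8
f 13 23 22
f 1 22 34
f 22 8 37
f 34 37 11
f 22 37 34
f 1 34 38
f 34 11 42
f 38 42 12
f 34 42 38
f 2 18 29
f 18 6 32
f 29 32 10
f 18 32 29
f 6 41 19
f 41 12 40
f 19 40 5
f 41 40 19
f 12 42 39
f 42 11 35
f 39 35 3
f 42 35 39
f 11 37 36
f 37 8 24
f 36 24 7
f 37 24 36
f 8 23 28
f 23 2 25
f 28 25 9
f 23 25 28
f 4 30 16
f 30 10 31
f 16 31 5
f 30 31 16
f 4 16 14
f 16 5 15
f 14 15 3
f 16 15 14
f 4 14 21
f 14 3 20
f 21 20 7
f 14 20 21
f 4 21 26
f 21 7 27
f 26 27 9
f 21 27 26
f 4 26 30
f 26 9 33
f 30 33 10
f 26 33 30
f 5 31 19
f 31 10 32
f 19 32 6
f 31 32 19
f 3 15 39
f 15 5 40
f 39 40 12
f 15 40 39
f 7 20 36
f 20 3 35
f 36 35 11
f 20 35 36
f 9 27 28
f 27 7 24
f 28 24 8
f 27 24 28
f 10 33 29
f 33 9 25
f 29 25 2
f 33 25 29
f 44 43 46
f 44 46 45
f 46 43 47
f 46 47 45
f 47 43 48
f 47 48 45
f 48 43 49
f 48 49 45
f 49 43 50
f 49 50 45
f 50 43 51
f 50 51 45
f 51 43 52
f 51 52 45
f 52 43 53
f 52 53 45
f 53 43 54
f 53 54 45
f 54 43 55
f 54 55 45
f 55 43 56
f 55 56 45
f 56 43 57
f 56 57 45
f 57 43 44
f 57 44 45
f 59 58 61
f 59 61 60
f 61 58 62
f 61 62 60
f 62 58 63
f 62 63 60
f 63 58 64
f 63 64 60
f 64 58 65
f 64 65 60
f 65 58 66
f 65 66 60
f 66 58 67
f 66 67 60
f 67 58 68
f 67 68 60
f 68 58 69
f 68 69 60
f 69 58 70
f 69 70 60
f 70 58 71
f 70 71 60
f 71 58 72
f 71 72 60
f 72 58 73
f 72 73 60
f 73 58 74
f 73 74 60
f 74 58 75
f 74 75 60
f 75 58 59
f 75 59 60
f 77 76 79
f 77 79 78
f 79 76 80
f 79 80 78
f 80 76 81
f 80 81 78
f 81 76 82
f 81 82 78
f 82 76 83
f 82 83 78
f 83 76 84
f 83 84 78
f 84 76 85
f 84 85 78
f 85 76 86
f 85 86 78
f 86 76 77
f 86 77 78
f 88 90 87
f 91 88 87
f 87 90 89
f 89 91 87
f 88 94 90
f 92 88 91
f 92 94 88
f 90 94 89
f 93 91 89
f 89 94 93
f 93 92 91
f 94 92 93



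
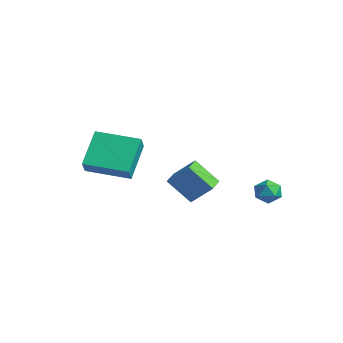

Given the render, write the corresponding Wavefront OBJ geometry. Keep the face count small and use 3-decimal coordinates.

v -3.229 -4.4 2.087
v -4.148 -3.302 3.497
v -1.818 -2.869 1.814
v -2.736 -1.771 3.225
v -2.624 -4.829 2.815
v -3.542 -3.731 4.226
v -1.212 -3.298 2.543
v -2.131 -2.2 3.953
v 2.194 2.263 1.178
v 2.518 1.733 1.486
v 1.202 1.827 1.474
v 1.526 1.297 1.782
v 1.57 1.935 2.052
v 2.183 2.204 1.869
v 1.537 1.356 1.091
v 2.15 1.625 0.908
v 2.113 1.172 1.433
v 2.133 1.53 2.027
v 1.587 2.03 0.933
v 1.607 2.388 1.527
v -0.03 -2.106 2.195
v 0.632 -1.411 3.115
v -0.793 -1.356 2.176
v -0.131 -0.661 3.097
v 0.731 -1.359 1.083
v 1.393 -0.664 2.004
v -0.032 -0.609 1.065
v 0.63 0.086 1.985
f 2 4 1
f 5 2 1
f 1 4 3
f 3 5 1
f 2 8 4
f 6 2 5
f 6 8 2
f 4 8 3
f 7 5 3
f 3 8 7
f 7 6 5
f 8 6 7
f 9 20 14
f 9 14 10
f 9 10 16
f 9 16 19
f 9 19 20
f 10 14 18
f 14 20 13
f 20 19 11
f 19 16 15
f 16 10 17
f 12 18 13
f 12 13 11
f 12 11 15
f 12 15 17
f 12 17 18
f 13 18 14
f 11 13 20
f 15 11 19
f 17 15 16
f 18 17 10
f 22 24 21
f 25 22 21
f 21 24 23
f 23 25 21
f 22 28 24
f 26 22 25
f 26 28 22
f 24 28 23
f 27 25 23
f 23 28 27
f 27 26 25
f 28 26 27



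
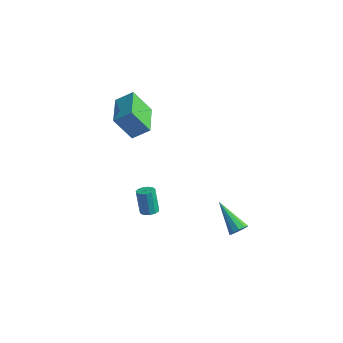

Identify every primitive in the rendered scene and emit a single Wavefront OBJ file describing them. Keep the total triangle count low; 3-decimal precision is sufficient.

v -1.269 0.904 -2.273
v -0.964 1.299 -2.237
v -1.346 1.47 -0.89
v -1.651 1.076 -0.927
v -1.213 1.399 -2.32
v -1.595 1.57 -0.974
v -1.48 1.342 -2.389
v -1.863 1.514 -1.043
v -1.681 1.146 -2.421
v -2.063 1.318 -1.075
v -1.75 0.874 -2.406
v -2.132 1.045 -1.06
v -1.667 0.611 -2.349
v -2.049 0.782 -1.002
v -1.457 0.441 -2.268
v -1.839 0.612 -0.921
v -1.188 0.418 -2.188
v -1.57 0.59 -0.842
v -0.944 0.55 -2.136
v -1.326 0.721 -0.789
v -0.804 0.794 -2.127
v -1.186 0.965 -0.781
v -0.811 1.073 -2.165
v -1.193 1.245 -0.818
v -2.547 1.154 2.729
v -3.299 0.617 4.072
v -3.768 2.788 2.699
v -4.52 2.251 4.042
v -1.82 1.709 3.358
v -2.572 1.172 4.701
v -3.041 3.343 3.328
v -3.793 2.806 4.671
v 3.555 1.988 -1.885
v 3.865 2.323 -1.58
v 2.005 2.392 -0.755
v 3.729 2.507 -1.832
v 3.526 2.492 -2.104
v 3.334 2.284 -2.293
v 3.226 1.964 -2.326
v 3.244 1.652 -2.191
v 3.38 1.469 -1.939
v 3.583 1.484 -1.667
v 3.775 1.691 -1.478
v 3.883 2.012 -1.445
f 2 1 5
f 2 5 3
f 3 5 6
f 3 6 4
f 5 1 7
f 5 7 6
f 6 7 8
f 6 8 4
f 7 1 9
f 7 9 8
f 8 9 10
f 8 10 4
f 9 1 11
f 9 11 10
f 10 11 12
f 10 12 4
f 11 1 13
f 11 13 12
f 12 13 14
f 12 14 4
f 13 1 15
f 13 15 14
f 14 15 16
f 14 16 4
f 15 1 17
f 15 17 16
f 16 17 18
f 16 18 4
f 17 1 19
f 17 19 18
f 18 19 20
f 18 20 4
f 19 1 21
f 19 21 20
f 20 21 22
f 20 22 4
f 21 1 23
f 21 23 22
f 22 23 24
f 22 24 4
f 23 1 2
f 23 2 24
f 24 2 3
f 24 3 4
f 26 28 25
f 29 26 25
f 25 28 27
f 27 29 25
f 26 32 28
f 30 26 29
f 30 32 26
f 28 32 27
f 31 29 27
f 27 32 31
f 31 30 29
f 32 30 31
f 34 33 36
f 34 36 35
f 36 33 37
f 36 37 35
f 37 33 38
f 37 38 35
f 38 33 39
f 38 39 35
f 39 33 40
f 39 40 35
f 40 33 41
f 40 41 35
f 41 33 42
f 41 42 35
f 42 33 43
f 42 43 35
f 43 33 44
f 43 44 35
f 44 33 34
f 44 34 35



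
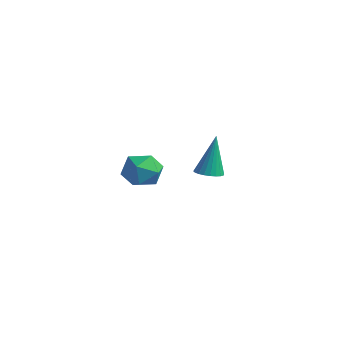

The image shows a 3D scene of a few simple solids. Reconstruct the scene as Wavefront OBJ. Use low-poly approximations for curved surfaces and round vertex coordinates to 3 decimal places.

v 2.887 -2.352 -0.204
v 3.589 -2.065 0.396
v 3.111 -3.835 0.244
v 3.813 -3.548 0.844
v 2.893 -3.315 1.03
v 2.754 -2.399 0.753
v 3.946 -3.501 -0.113
v 3.807 -2.585 -0.39
v 4.244 -2.775 0.452
v 3.593 -2.66 1.159
v 3.107 -3.24 -0.519
v 2.456 -3.125 0.188
v 0.562 2.527 -2.219
v 1.231 2.416 -2.167
v 0.478 2.993 -0.121
v 1.226 2.675 -2.225
v 1.12 2.911 -2.282
v 0.928 3.089 -2.329
v 0.682 3.181 -2.359
v 0.416 3.174 -2.368
v 0.174 3.068 -2.355
v -0.01 2.88 -2.32
v -0.107 2.638 -2.27
v -0.101 2.379 -2.212
v 0.005 2.142 -2.156
v 0.196 1.965 -2.108
v 0.443 1.872 -2.078
v 0.708 1.88 -2.069
v 0.951 1.986 -2.083
v 1.135 2.174 -2.117
f 1 12 6
f 1 6 2
f 1 2 8
f 1 8 11
f 1 11 12
f 2 6 10
f 6 12 5
f 12 11 3
f 11 8 7
f 8 2 9
f 4 10 5
f 4 5 3
f 4 3 7
f 4 7 9
f 4 9 10
f 5 10 6
f 3 5 12
f 7 3 11
f 9 7 8
f 10 9 2
f 14 13 16
f 14 16 15
f 16 13 17
f 16 17 15
f 17 13 18
f 17 18 15
f 18 13 19
f 18 19 15
f 19 13 20
f 19 20 15
f 20 13 21
f 20 21 15
f 21 13 22
f 21 22 15
f 22 13 23
f 22 23 15
f 23 13 24
f 23 24 15
f 24 13 25
f 24 25 15
f 25 13 26
f 25 26 15
f 26 13 27
f 26 27 15
f 27 13 28
f 27 28 15
f 28 13 29
f 28 29 15
f 29 13 30
f 29 30 15
f 30 13 14
f 30 14 15



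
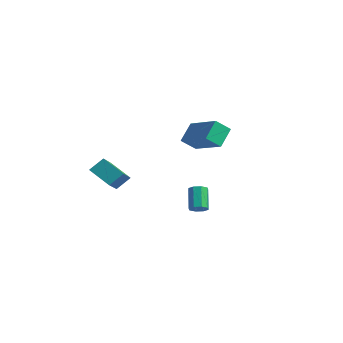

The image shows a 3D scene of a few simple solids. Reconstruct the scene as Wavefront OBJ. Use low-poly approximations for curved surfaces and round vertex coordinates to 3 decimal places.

v 1.994 -1.034 2.035
v 1.758 -1.733 2.634
v 1.707 -0.222 2.87
v 1.47 -0.92 3.469
v 3.89 -1.08 2.731
v 3.653 -1.778 3.33
v 3.602 -0.267 3.566
v 3.366 -0.966 4.165
v -0.971 1.532 -3.519
v -0.589 1.416 -3.202
v -1.287 1.951 -2.164
v -1.669 2.068 -2.481
v -0.55 1.771 -3.358
v -1.248 2.306 -2.321
v -0.757 1.987 -3.609
v -1.455 2.522 -2.571
v -1.09 1.936 -3.807
v -1.788 2.471 -2.769
v -1.353 1.649 -3.836
v -2.051 2.184 -2.798
v -1.392 1.294 -3.679
v -2.09 1.829 -2.642
v -1.185 1.078 -3.429
v -1.883 1.613 -2.391
v -0.852 1.129 -3.231
v -1.55 1.664 -2.193
v -3.895 -2.499 -1.046
v -3.674 -1.817 -0.394
v -2.834 -2.095 -1.83
v -2.612 -1.412 -1.177
v -2.708 -3.788 -0.103
v -2.486 -3.105 0.55
v -1.646 -3.383 -0.886
v -1.425 -2.701 -0.234
f 2 4 1
f 5 2 1
f 1 4 3
f 3 5 1
f 2 8 4
f 6 2 5
f 6 8 2
f 4 8 3
f 7 5 3
f 3 8 7
f 7 6 5
f 8 6 7
f 10 9 13
f 10 13 11
f 11 13 14
f 11 14 12
f 13 9 15
f 13 15 14
f 14 15 16
f 14 16 12
f 15 9 17
f 15 17 16
f 16 17 18
f 16 18 12
f 17 9 19
f 17 19 18
f 18 19 20
f 18 20 12
f 19 9 21
f 19 21 20
f 20 21 22
f 20 22 12
f 21 9 23
f 21 23 22
f 22 23 24
f 22 24 12
f 23 9 25
f 23 25 24
f 24 25 26
f 24 26 12
f 25 9 10
f 25 10 26
f 26 10 11
f 26 11 12
f 28 30 27
f 31 28 27
f 27 30 29
f 29 31 27
f 28 34 30
f 32 28 31
f 32 34 28
f 30 34 29
f 33 31 29
f 29 34 33
f 33 32 31
f 34 32 33



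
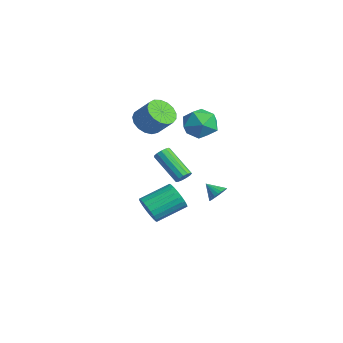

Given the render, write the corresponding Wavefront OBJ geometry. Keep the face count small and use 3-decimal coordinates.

v -1.589 2.111 -4.232
v -1.245 2.315 -3.706
v -2.291 1.689 -3.608
v -1.401 2.516 -3.745
v -1.585 2.656 -3.859
v -1.77 2.712 -4.029
v -1.927 2.678 -4.23
v -2.033 2.557 -4.431
v -2.071 2.368 -4.602
v -2.036 2.14 -4.716
v -1.932 1.908 -4.757
v -1.776 1.706 -4.718
v -1.592 1.567 -4.605
v -1.407 1.51 -4.435
v -1.25 1.545 -4.234
v -1.144 1.666 -4.032
v -1.106 1.855 -3.861
v -1.142 2.083 -3.747
v 2.963 -4.32 -1.323
v 3.487 -4.612 -0.693
v 3.561 -2.912 0.033
v 3.037 -2.62 -0.597
v 3.724 -4.513 -0.948
v 3.798 -2.813 -0.222
v 3.829 -4.382 -1.268
v 3.903 -2.681 -0.542
v 3.784 -4.239 -1.597
v 3.859 -2.539 -0.872
v 3.598 -4.111 -1.879
v 3.672 -2.41 -1.154
v 3.301 -4.018 -2.065
v 3.376 -2.318 -1.34
v 2.946 -3.978 -2.122
v 3.021 -2.278 -1.397
v 2.594 -3.997 -2.042
v 2.669 -2.297 -1.316
v 2.306 -4.072 -1.836
v 2.38 -2.372 -1.111
v 2.131 -4.19 -1.542
v 2.206 -2.49 -0.817
v 2.1 -4.33 -1.21
v 2.175 -2.63 -0.485
v 2.218 -4.469 -0.898
v 2.293 -2.768 -0.172
v 2.465 -4.582 -0.659
v 2.54 -2.881 0.067
v 2.798 -4.649 -0.534
v 2.873 -2.949 0.191
v 3.159 -4.66 -0.546
v 3.234 -2.96 0.179
v -0.717 1.506 2.221
v -0.138 1.042 3.081
v -0.982 -0.162 1.499
v -0.403 -0.626 2.359
v -1.421 -0.159 2.546
v -1.258 0.872 2.992
v 0.138 0.008 1.588
v 0.301 1.039 2.034
v 0.39 0.116 2.689
v -0.574 0.013 3.282
v -0.546 0.867 1.298
v -1.51 0.764 1.891
v -2.74 0.548 -3.047
v -2.389 0.342 -2.692
v -4.05 -0.214 -1.377
v -4.4 -0.008 -1.733
v -2.427 0.634 -2.616
v -4.088 0.079 -1.301
v -2.564 0.899 -2.677
v -4.225 0.343 -1.362
v -2.756 1.052 -2.856
v -4.417 0.497 -1.541
v -2.944 1.045 -3.095
v -4.605 0.49 -1.78
v -3.066 0.88 -3.32
v -4.727 0.325 -2.005
v -3.085 0.61 -3.458
v -4.746 0.054 -2.143
v -2.994 0.32 -3.465
v -4.655 -0.236 -2.151
v -2.822 0.102 -3.34
v -4.483 -0.454 -2.026
v -2.624 0.026 -3.122
v -4.285 -0.53 -1.808
v -2.463 0.115 -2.881
v -4.124 -0.44 -1.566
v -4.33 -0.947 0.967
v -3.579 -1.426 0.584
v -2.698 -0.913 1.671
v -3.45 -0.433 2.053
v -3.563 -1.012 0.376
v -2.683 -0.498 1.463
v -3.724 -0.582 0.303
v -2.843 -0.069 1.39
v -4.023 -0.236 0.382
v -3.143 0.277 1.469
v -4.393 -0.053 0.595
v -3.512 0.461 1.682
v -4.748 -0.074 0.893
v -3.868 0.439 1.98
v -5.008 -0.296 1.208
v -4.127 0.218 2.295
v -5.112 -0.666 1.467
v -4.232 -0.153 2.554
v -5.037 -1.101 1.612
v -4.157 -0.588 2.699
v -4.801 -1.5 1.609
v -3.92 -0.987 2.696
v -4.456 -1.773 1.459
v -3.576 -1.259 2.546
v -4.083 -1.856 1.196
v -3.202 -1.343 2.283
v -3.766 -1.731 0.88
v -2.886 -1.218 1.967
f 2 1 4
f 2 4 3
f 4 1 5
f 4 5 3
f 5 1 6
f 5 6 3
f 6 1 7
f 6 7 3
f 7 1 8
f 7 8 3
f 8 1 9
f 8 9 3
f 9 1 10
f 9 10 3
f 10 1 11
f 10 11 3
f 11 1 12
f 11 12 3
f 12 1 13
f 12 13 3
f 13 1 14
f 13 14 3
f 14 1 15
f 14 15 3
f 15 1 16
f 15 16 3
f 16 1 17
f 16 17 3
f 17 1 18
f 17 18 3
f 18 1 2
f 18 2 3
f 20 19 23
f 20 23 21
f 21 23 24
f 21 24 22
f 23 19 25
f 23 25 24
f 24 25 26
f 24 26 22
f 25 19 27
f 25 27 26
f 26 27 28
f 26 28 22
f 27 19 29
f 27 29 28
f 28 29 30
f 28 30 22
f 29 19 31
f 29 31 30
f 30 31 32
f 30 32 22
f 31 19 33
f 31 33 32
f 32 33 34
f 32 34 22
f 33 19 35
f 33 35 34
f 34 35 36
f 34 36 22
f 35 19 37
f 35 37 36
f 36 37 38
f 36 38 22
f 37 19 39
f 37 39 38
f 38 39 40
f 38 40 22
f 39 19 41
f 39 41 40
f 40 41 42
f 40 42 22
f 41 19 43
f 41 43 42
f 42 43 44
f 42 44 22
f 43 19 45
f 43 45 44
f 44 45 46
f 44 46 22
f 45 19 47
f 45 47 46
f 46 47 48
f 46 48 22
f 47 19 49
f 47 49 48
f 48 49 50
f 48 50 22
f 49 19 20
f 49 20 50
f 50 20 21
f 50 21 22
f 51 62 56
f 51 56 52
f 51 52 58
f 51 58 61
f 51 61 62
f 52 56 60
f 56 62 55
f 62 61 53
f 61 58 57
f 58 52 59
f 54 60 55
f 54 55 53
f 54 53 57
f 54 57 59
f 54 59 60
f 55 60 56
f 53 55 62
f 57 53 61
f 59 57 58
f 60 59 52
f 64 63 67
f 64 67 65
f 65 67 68
f 65 68 66
f 67 63 69
f 67 69 68
f 68 69 70
f 68 70 66
f 69 63 71
f 69 71 70
f 70 71 72
f 70 72 66
f 71 63 73
f 71 73 72
f 72 73 74
f 72 74 66
f 73 63 75
f 73 75 74
f 74 75 76
f 74 76 66
f 75 63 77
f 75 77 76
f 76 77 78
f 76 78 66
f 77 63 79
f 77 79 78
f 78 79 80
f 78 80 66
f 79 63 81
f 79 81 80
f 80 81 82
f 80 82 66
f 81 63 83
f 81 83 82
f 82 83 84
f 82 84 66
f 83 63 85
f 83 85 84
f 84 85 86
f 84 86 66
f 85 63 64
f 85 64 86
f 86 64 65
f 86 65 66
f 88 87 91
f 88 91 89
f 89 91 92
f 89 92 90
f 91 87 93
f 91 93 92
f 92 93 94
f 92 94 90
f 93 87 95
f 93 95 94
f 94 95 96
f 94 96 90
f 95 87 97
f 95 97 96
f 96 97 98
f 96 98 90
f 97 87 99
f 97 99 98
f 98 99 100
f 98 100 90
f 99 87 101
f 99 101 100
f 100 101 102
f 100 102 90
f 101 87 103
f 101 103 102
f 102 103 104
f 102 104 90
f 103 87 105
f 103 105 104
f 104 105 106
f 104 106 90
f 105 87 107
f 105 107 106
f 106 107 108
f 106 108 90
f 107 87 109
f 107 109 108
f 108 109 110
f 108 110 90
f 109 87 111
f 109 111 110
f 110 111 112
f 110 112 90
f 111 87 113
f 111 113 112
f 112 113 114
f 112 114 90
f 113 87 88
f 113 88 114
f 114 88 89
f 114 89 90



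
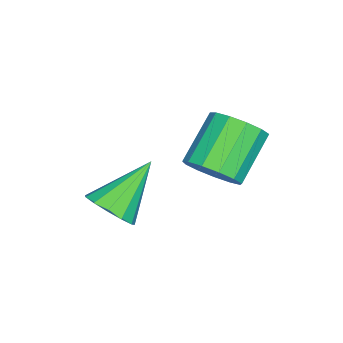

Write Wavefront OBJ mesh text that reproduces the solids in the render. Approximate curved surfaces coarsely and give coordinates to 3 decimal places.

v 4.143 0.956 -3.616
v 4.607 1.411 -3.413
v 3.097 1.564 -2.584
v 4.416 1.573 -3.703
v 4.138 1.54 -3.965
v 3.862 1.322 -4.116
v 3.675 0.987 -4.108
v 3.637 0.643 -3.945
v 3.759 0.398 -3.677
v 4.004 0.331 -3.389
v 4.292 0.462 -3.174
v 4.533 0.75 -3.099
v 4.651 1.104 -3.188
v 3.289 3.046 -2.434
v 3.73 2.952 -1.873
v 2.632 3.221 -0.965
v 2.191 3.314 -1.526
v 3.748 3.346 -1.968
v 2.65 3.615 -1.06
v 3.62 3.645 -2.211
v 2.522 3.914 -1.303
v 3.387 3.753 -2.525
v 2.289 4.022 -1.617
v 3.123 3.637 -2.81
v 2.025 3.905 -1.902
v 2.912 3.333 -2.976
v 1.813 3.601 -2.068
v 2.82 2.937 -2.969
v 1.722 3.206 -2.061
v 2.877 2.577 -2.793
v 1.779 2.845 -1.885
v 3.066 2.365 -2.503
v 1.967 2.633 -1.595
v 3.325 2.369 -2.19
v 2.226 2.638 -1.283
v 3.572 2.588 -1.956
v 2.474 2.857 -1.048
f 2 1 4
f 2 4 3
f 4 1 5
f 4 5 3
f 5 1 6
f 5 6 3
f 6 1 7
f 6 7 3
f 7 1 8
f 7 8 3
f 8 1 9
f 8 9 3
f 9 1 10
f 9 10 3
f 10 1 11
f 10 11 3
f 11 1 12
f 11 12 3
f 12 1 13
f 12 13 3
f 13 1 2
f 13 2 3
f 15 14 18
f 15 18 16
f 16 18 19
f 16 19 17
f 18 14 20
f 18 20 19
f 19 20 21
f 19 21 17
f 20 14 22
f 20 22 21
f 21 22 23
f 21 23 17
f 22 14 24
f 22 24 23
f 23 24 25
f 23 25 17
f 24 14 26
f 24 26 25
f 25 26 27
f 25 27 17
f 26 14 28
f 26 28 27
f 27 28 29
f 27 29 17
f 28 14 30
f 28 30 29
f 29 30 31
f 29 31 17
f 30 14 32
f 30 32 31
f 31 32 33
f 31 33 17
f 32 14 34
f 32 34 33
f 33 34 35
f 33 35 17
f 34 14 36
f 34 36 35
f 35 36 37
f 35 37 17
f 36 14 15
f 36 15 37
f 37 15 16
f 37 16 17



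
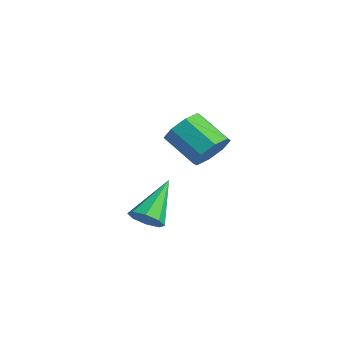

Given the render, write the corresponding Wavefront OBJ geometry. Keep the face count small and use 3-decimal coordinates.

v 0.845 -4.578 0.753
v 1.509 -4.42 0.98
v 0.075 -3.202 2.047
v 1.352 -4.108 0.554
v 0.897 -4.071 0.245
v 0.411 -4.332 0.233
v 0.18 -4.737 0.527
v 0.337 -5.049 0.952
v 0.792 -5.086 1.261
v 1.278 -4.825 1.273
v -2.622 0.234 1.457
v -2.132 -0.552 1.711
v -3.468 -1.079 2.657
v -3.958 -0.294 2.403
v -2.025 0.009 2.175
v -3.361 -0.519 3.12
v -2.268 0.701 2.218
v -3.604 0.173 3.163
v -2.718 1.119 1.815
v -4.054 0.592 2.761
v -3.112 1.019 1.203
v -4.448 0.492 2.149
v -3.219 0.459 0.74
v -4.555 -0.069 1.685
v -2.976 -0.233 0.697
v -4.312 -0.761 1.642
v -2.526 -0.652 1.099
v -3.862 -1.179 2.045
f 2 1 4
f 2 4 3
f 4 1 5
f 4 5 3
f 5 1 6
f 5 6 3
f 6 1 7
f 6 7 3
f 7 1 8
f 7 8 3
f 8 1 9
f 8 9 3
f 9 1 10
f 9 10 3
f 10 1 2
f 10 2 3
f 12 11 15
f 12 15 13
f 13 15 16
f 13 16 14
f 15 11 17
f 15 17 16
f 16 17 18
f 16 18 14
f 17 11 19
f 17 19 18
f 18 19 20
f 18 20 14
f 19 11 21
f 19 21 20
f 20 21 22
f 20 22 14
f 21 11 23
f 21 23 22
f 22 23 24
f 22 24 14
f 23 11 25
f 23 25 24
f 24 25 26
f 24 26 14
f 25 11 27
f 25 27 26
f 26 27 28
f 26 28 14
f 27 11 12
f 27 12 28
f 28 12 13
f 28 13 14



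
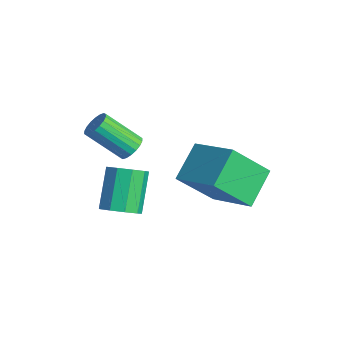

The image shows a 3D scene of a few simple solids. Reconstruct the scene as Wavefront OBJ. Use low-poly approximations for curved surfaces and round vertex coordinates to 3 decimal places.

v -0.976 2.198 -3.461
v -1.219 0.906 -2.048
v -1.692 3.288 -2.587
v -1.936 1.996 -1.174
v 0.716 2.704 -2.706
v 0.472 1.412 -1.293
v -0.001 3.794 -1.832
v -0.244 2.502 -0.419
v -1.911 -0.357 -0.491
v -1.713 -0.061 -0.099
v -2.41 -1.027 0.983
v -2.609 -1.323 0.591
v -1.921 0.042 -0.142
v -2.619 -0.925 0.941
v -2.128 0.065 -0.254
v -2.825 -0.901 0.829
v -2.291 0.005 -0.413
v -2.988 -0.962 0.67
v -2.379 -0.127 -0.588
v -3.076 -1.094 0.495
v -2.375 -0.304 -0.743
v -3.072 -1.271 0.34
v -2.279 -0.492 -0.849
v -2.976 -1.459 0.234
v -2.11 -0.653 -0.883
v -2.807 -1.619 0.199
v -1.901 -0.755 -0.841
v -2.599 -1.722 0.242
v -1.695 -0.779 -0.729
v -2.392 -1.745 0.354
v -1.532 -0.718 -0.57
v -2.229 -1.685 0.513
v -1.444 -0.586 -0.395
v -2.141 -1.553 0.688
v -1.448 -0.409 -0.24
v -2.145 -1.376 0.843
v -1.544 -0.221 -0.134
v -2.241 -1.188 0.949
v -2.036 -0.766 -3.752
v -1.456 -0.847 -3.298
v -2.345 -0.135 -2.035
v -2.924 -0.054 -2.488
v -1.431 -0.399 -3.533
v -2.32 0.312 -2.27
v -1.689 -0.123 -3.87
v -2.577 0.589 -2.607
v -2.109 -0.147 -4.151
v -2.997 0.564 -2.888
v -2.495 -0.461 -4.246
v -3.383 0.25 -2.983
v -2.666 -0.918 -4.109
v -3.554 -0.206 -2.846
v -2.542 -1.303 -3.805
v -3.43 -0.592 -2.542
v -2.181 -1.437 -3.476
v -3.07 -0.726 -2.213
v -1.753 -1.257 -3.276
v -2.641 -0.545 -2.013
f 2 4 1
f 5 2 1
f 1 4 3
f 3 5 1
f 2 8 4
f 6 2 5
f 6 8 2
f 4 8 3
f 7 5 3
f 3 8 7
f 7 6 5
f 8 6 7
f 10 9 13
f 10 13 11
f 11 13 14
f 11 14 12
f 13 9 15
f 13 15 14
f 14 15 16
f 14 16 12
f 15 9 17
f 15 17 16
f 16 17 18
f 16 18 12
f 17 9 19
f 17 19 18
f 18 19 20
f 18 20 12
f 19 9 21
f 19 21 20
f 20 21 22
f 20 22 12
f 21 9 23
f 21 23 22
f 22 23 24
f 22 24 12
f 23 9 25
f 23 25 24
f 24 25 26
f 24 26 12
f 25 9 27
f 25 27 26
f 26 27 28
f 26 28 12
f 27 9 29
f 27 29 28
f 28 29 30
f 28 30 12
f 29 9 31
f 29 31 30
f 30 31 32
f 30 32 12
f 31 9 33
f 31 33 32
f 32 33 34
f 32 34 12
f 33 9 35
f 33 35 34
f 34 35 36
f 34 36 12
f 35 9 37
f 35 37 36
f 36 37 38
f 36 38 12
f 37 9 10
f 37 10 38
f 38 10 11
f 38 11 12
f 40 39 43
f 40 43 41
f 41 43 44
f 41 44 42
f 43 39 45
f 43 45 44
f 44 45 46
f 44 46 42
f 45 39 47
f 45 47 46
f 46 47 48
f 46 48 42
f 47 39 49
f 47 49 48
f 48 49 50
f 48 50 42
f 49 39 51
f 49 51 50
f 50 51 52
f 50 52 42
f 51 39 53
f 51 53 52
f 52 53 54
f 52 54 42
f 53 39 55
f 53 55 54
f 54 55 56
f 54 56 42
f 55 39 57
f 55 57 56
f 56 57 58
f 56 58 42
f 57 39 40
f 57 40 58
f 58 40 41
f 58 41 42



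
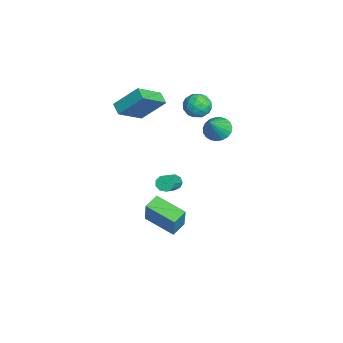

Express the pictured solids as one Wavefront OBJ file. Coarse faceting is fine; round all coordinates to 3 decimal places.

v 3.241 -1.236 -1.404
v 3.973 -1.248 0.241
v 2.562 -0.554 -1.097
v 3.295 -0.565 0.547
v 4.485 0.245 -1.947
v 5.218 0.234 -0.303
v 3.807 0.928 -1.641
v 4.539 0.916 0.004
v -3.227 1.024 -3.317
v -2.87 1.074 -3.784
v -1.376 0.426 -2.71
v -1.733 0.376 -2.243
v -2.871 1.418 -3.574
v -1.378 0.771 -2.5
v -3.039 1.578 -3.243
v -1.546 0.931 -2.17
v -3.295 1.479 -2.947
v -1.801 0.831 -1.874
v -3.519 1.166 -2.824
v -2.025 0.519 -1.751
v -3.606 0.787 -2.932
v -2.112 0.14 -1.858
v -3.516 0.519 -3.219
v -2.022 -0.129 -2.146
v -3.29 0.487 -3.552
v -1.797 -0.161 -2.479
v -3.035 0.706 -3.775
v -1.542 0.058 -2.702
v -0.416 3.3 3.305
v 0.236 3.828 3.04
v 0.636 2.68 4.655
v 0.057 4.041 3.277
v -0.204 4.126 3.519
v -0.501 4.069 3.724
v -0.784 3.878 3.857
v -1.003 3.587 3.894
v -1.12 3.247 3.829
v -1.116 2.915 3.674
v -0.99 2.651 3.454
v -0.766 2.498 3.209
v -0.48 2.484 2.981
v -0.184 2.611 2.808
v 0.073 2.857 2.722
v 0.245 3.18 2.736
v 0.303 3.523 2.848
v -4.416 -1.031 2.668
v -3.342 -2.478 3.877
v -4.133 0.397 4.126
v -3.058 -1.05 5.334
v -3.662 -0.79 2.286
v -2.587 -2.237 3.494
v -3.378 0.638 3.743
v -2.304 -0.809 4.952
v -3.111 3.034 3.722
v -2.21 3.185 3.866
v -2.91 1.575 3.994
v -2.009 1.726 4.138
v -2.633 2.046 4.741
v -2.758 2.948 4.573
v -2.362 1.812 3.287
v -2.487 2.714 3.119
v -1.747 2.43 3.597
v -1.914 2.574 4.496
v -3.206 2.186 3.364
v -3.373 2.33 4.263
v -2.678 3.237 3.77
v -2.442 1.523 4.09
v -2.809 1.711 4.444
v -2.279 1.8 4.529
v -3 3.098 4.186
v -2.47 3.187 4.27
v -2.719 2.517 4.784
v -2.65 1.573 3.59
v -2.12 1.662 3.674
v -2.841 2.96 3.331
v -2.311 3.049 3.416
v -2.401 2.243 3.076
v -1.876 2.882 3.697
v -1.758 2.025 3.857
v -1.966 2.076 3.356
v -2.039 2.606 3.258
v -1.975 2.967 4.225
v -1.857 2.11 4.385
v -2.224 2.298 4.739
v -2.297 2.828 4.64
v -1.703 2.524 4.067
v -3.263 2.65 3.475
v -3.145 1.793 3.635
v -2.823 1.932 3.22
v -2.896 2.462 3.121
v -3.362 2.735 4.003
v -3.244 1.878 4.163
v -3.081 2.154 4.602
v -3.154 2.684 4.504
v -3.417 2.236 3.793
f 2 4 1
f 5 2 1
f 1 4 3
f 3 5 1
f 2 8 4
f 6 2 5
f 6 8 2
f 4 8 3
f 7 5 3
f 3 8 7
f 7 6 5
f 8 6 7
f 10 9 13
f 10 13 11
f 11 13 14
f 11 14 12
f 13 9 15
f 13 15 14
f 14 15 16
f 14 16 12
f 15 9 17
f 15 17 16
f 16 17 18
f 16 18 12
f 17 9 19
f 17 19 18
f 18 19 20
f 18 20 12
f 19 9 21
f 19 21 20
f 20 21 22
f 20 22 12
f 21 9 23
f 21 23 22
f 22 23 24
f 22 24 12
f 23 9 25
f 23 25 24
f 24 25 26
f 24 26 12
f 25 9 27
f 25 27 26
f 26 27 28
f 26 28 12
f 27 9 10
f 27 10 28
f 28 10 11
f 28 11 12
f 30 29 32
f 30 32 31
f 32 29 33
f 32 33 31
f 33 29 34
f 33 34 31
f 34 29 35
f 34 35 31
f 35 29 36
f 35 36 31
f 36 29 37
f 36 37 31
f 37 29 38
f 37 38 31
f 38 29 39
f 38 39 31
f 39 29 40
f 39 40 31
f 40 29 41
f 40 41 31
f 41 29 42
f 41 42 31
f 42 29 43
f 42 43 31
f 43 29 44
f 43 44 31
f 44 29 45
f 44 45 31
f 45 29 30
f 45 30 31
f 47 49 46
f 50 47 46
f 46 49 48
f 48 50 46
f 47 53 49
f 51 47 50
f 51 53 47
f 49 53 48
f 52 50 48
f 48 53 52
f 52 51 50
f 53 51 52
f 54 91 70
f 91 65 94
f 70 94 59
f 91 94 70
f 54 70 66
f 70 59 71
f 66 71 55
f 70 71 66
f 54 66 75
f 66 55 76
f 75 76 61
f 66 76 75
f 54 75 87
f 75 61 90
f 87 90 64
f 75 90 87
f 54 87 91
f 87 64 95
f 91 95 65
f 87 95 91
f 55 71 82
f 71 59 85
f 82 85 63
f 71 85 82
f 59 94 72
f 94 65 93
f 72 93 58
f 94 93 72
f 65 95 92
f 95 64 88
f 92 88 56
f 95 88 92
f 64 90 89
f 90 61 77
f 89 77 60
f 90 77 89
f 61 76 81
f 76 55 78
f 81 78 62
f 76 78 81
f 57 83 69
f 83 63 84
f 69 84 58
f 83 84 69
f 57 69 67
f 69 58 68
f 67 68 56
f 69 68 67
f 57 67 74
f 67 56 73
f 74 73 60
f 67 73 74
f 57 74 79
f 74 60 80
f 79 80 62
f 74 80 79
f 57 79 83
f 79 62 86
f 83 86 63
f 79 86 83
f 58 84 72
f 84 63 85
f 72 85 59
f 84 85 72
f 56 68 92
f 68 58 93
f 92 93 65
f 68 93 92
f 60 73 89
f 73 56 88
f 89 88 64
f 73 88 89
f 62 80 81
f 80 60 77
f 81 77 61
f 80 77 81
f 63 86 82
f 86 62 78
f 82 78 55
f 86 78 82



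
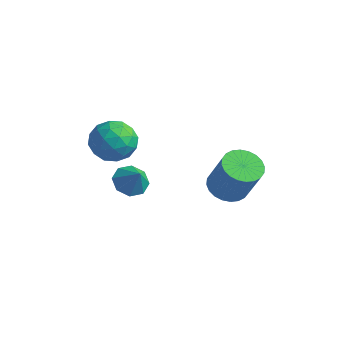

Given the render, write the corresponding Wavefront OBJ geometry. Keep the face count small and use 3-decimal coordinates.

v -0.107 -0.433 -0.725
v 0.363 0.223 -0.919
v 1.177 0.109 0.671
v 0.707 -0.547 0.865
v 0.109 0.366 -0.779
v 0.923 0.253 0.811
v -0.178 0.388 -0.63
v 0.636 0.275 0.96
v -0.454 0.285 -0.496
v 0.36 0.172 1.094
v -0.678 0.073 -0.397
v 0.137 -0.041 1.193
v -0.814 -0.217 -0.347
v 0.001 -0.33 1.243
v -0.843 -0.539 -0.356
v -0.028 -0.653 1.234
v -0.76 -0.846 -0.42
v 0.055 -0.959 1.17
v -0.577 -1.089 -0.531
v 0.237 -1.203 1.059
v -0.323 -1.233 -0.671
v 0.491 -1.346 0.919
v -0.036 -1.255 -0.82
v 0.778 -1.368 0.77
v 0.24 -1.152 -0.954
v 1.054 -1.265 0.636
v 0.463 -0.939 -1.053
v 1.278 -1.053 0.537
v 0.599 -0.65 -1.103
v 1.414 -0.763 0.487
v 0.628 -0.327 -1.094
v 1.443 -0.441 0.496
v 0.545 -0.021 -1.03
v 1.36 -0.134 0.56
v -3.459 -2.095 -1.214
v -2.867 -2.043 -1.671
v -2.821 -2.245 -0.406
v -3.022 -1.535 -1.455
v -3.434 -1.355 -1.097
v -3.86 -1.609 -0.808
v -4.051 -2.148 -0.757
v -3.895 -2.656 -0.973
v -3.484 -2.836 -1.331
v -3.058 -2.582 -1.62
v -4.358 -2.25 1.822
v -4.033 -1.723 1.052
v -3.587 -3.537 1.268
v -3.262 -3.01 0.498
v -2.923 -2.819 1.406
v -3.399 -2.023 1.748
v -4.221 -3.237 0.572
v -4.697 -2.441 0.914
v -3.948 -2.333 0.279
v -3.145 -2.075 0.795
v -4.475 -3.185 1.525
v -3.672 -2.927 2.041
v -4.263 -1.873 1.486
v -3.357 -3.387 0.834
v -3.158 -3.274 1.368
v -2.966 -2.964 0.915
v -3.891 -2.05 1.895
v -3.699 -1.74 1.442
v -3.047 -2.384 1.65
v -3.921 -3.52 0.878
v -3.729 -3.21 0.425
v -4.654 -2.296 1.405
v -4.462 -1.986 0.952
v -4.573 -2.876 0.67
v -4.022 -1.923 0.578
v -3.569 -2.679 0.253
v -4.133 -2.812 0.296
v -4.413 -2.345 0.497
v -3.55 -1.771 0.882
v -3.097 -2.527 0.556
v -2.898 -2.415 1.09
v -3.178 -1.947 1.291
v -3.5 -2.129 0.427
v -4.523 -2.733 1.764
v -4.07 -3.489 1.438
v -4.442 -3.313 1.029
v -4.722 -2.845 1.23
v -4.051 -2.581 2.067
v -3.598 -3.337 1.742
v -3.207 -2.915 1.823
v -3.487 -2.448 2.024
v -4.12 -3.131 1.893
f 2 1 5
f 2 5 3
f 3 5 6
f 3 6 4
f 5 1 7
f 5 7 6
f 6 7 8
f 6 8 4
f 7 1 9
f 7 9 8
f 8 9 10
f 8 10 4
f 9 1 11
f 9 11 10
f 10 11 12
f 10 12 4
f 11 1 13
f 11 13 12
f 12 13 14
f 12 14 4
f 13 1 15
f 13 15 14
f 14 15 16
f 14 16 4
f 15 1 17
f 15 17 16
f 16 17 18
f 16 18 4
f 17 1 19
f 17 19 18
f 18 19 20
f 18 20 4
f 19 1 21
f 19 21 20
f 20 21 22
f 20 22 4
f 21 1 23
f 21 23 22
f 22 23 24
f 22 24 4
f 23 1 25
f 23 25 24
f 24 25 26
f 24 26 4
f 25 1 27
f 25 27 26
f 26 27 28
f 26 28 4
f 27 1 29
f 27 29 28
f 28 29 30
f 28 30 4
f 29 1 31
f 29 31 30
f 30 31 32
f 30 32 4
f 31 1 33
f 31 33 32
f 32 33 34
f 32 34 4
f 33 1 2
f 33 2 34
f 34 2 3
f 34 3 4
f 36 35 38
f 36 38 37
f 38 35 39
f 38 39 37
f 39 35 40
f 39 40 37
f 40 35 41
f 40 41 37
f 41 35 42
f 41 42 37
f 42 35 43
f 42 43 37
f 43 35 44
f 43 44 37
f 44 35 36
f 44 36 37
f 45 82 61
f 82 56 85
f 61 85 50
f 82 85 61
f 45 61 57
f 61 50 62
f 57 62 46
f 61 62 57
f 45 57 66
f 57 46 67
f 66 67 52
f 57 67 66
f 45 66 78
f 66 52 81
f 78 81 55
f 66 81 78
f 45 78 82
f 78 55 86
f 82 86 56
f 78 86 82
f 46 62 73
f 62 50 76
f 73 76 54
f 62 76 73
f 50 85 63
f 85 56 84
f 63 84 49
f 85 84 63
f 56 86 83
f 86 55 79
f 83 79 47
f 86 79 83
f 55 81 80
f 81 52 68
f 80 68 51
f 81 68 80
f 52 67 72
f 67 46 69
f 72 69 53
f 67 69 72
f 48 74 60
f 74 54 75
f 60 75 49
f 74 75 60
f 48 60 58
f 60 49 59
f 58 59 47
f 60 59 58
f 48 58 65
f 58 47 64
f 65 64 51
f 58 64 65
f 48 65 70
f 65 51 71
f 70 71 53
f 65 71 70
f 48 70 74
f 70 53 77
f 74 77 54
f 70 77 74
f 49 75 63
f 75 54 76
f 63 76 50
f 75 76 63
f 47 59 83
f 59 49 84
f 83 84 56
f 59 84 83
f 51 64 80
f 64 47 79
f 80 79 55
f 64 79 80
f 53 71 72
f 71 51 68
f 72 68 52
f 71 68 72
f 54 77 73
f 77 53 69
f 73 69 46
f 77 69 73

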